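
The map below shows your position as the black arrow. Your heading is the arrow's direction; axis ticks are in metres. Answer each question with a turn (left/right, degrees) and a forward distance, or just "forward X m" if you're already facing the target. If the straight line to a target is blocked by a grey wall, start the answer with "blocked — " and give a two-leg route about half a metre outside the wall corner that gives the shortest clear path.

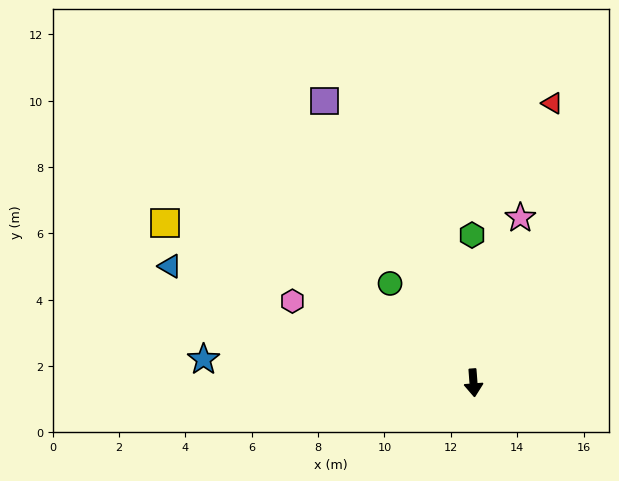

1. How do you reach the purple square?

turn right 156°, forward 9.6 m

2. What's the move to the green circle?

turn right 144°, forward 3.9 m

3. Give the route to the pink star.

turn left 160°, forward 5.2 m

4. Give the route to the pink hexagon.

turn right 119°, forward 6.0 m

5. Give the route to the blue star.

turn right 99°, forward 8.2 m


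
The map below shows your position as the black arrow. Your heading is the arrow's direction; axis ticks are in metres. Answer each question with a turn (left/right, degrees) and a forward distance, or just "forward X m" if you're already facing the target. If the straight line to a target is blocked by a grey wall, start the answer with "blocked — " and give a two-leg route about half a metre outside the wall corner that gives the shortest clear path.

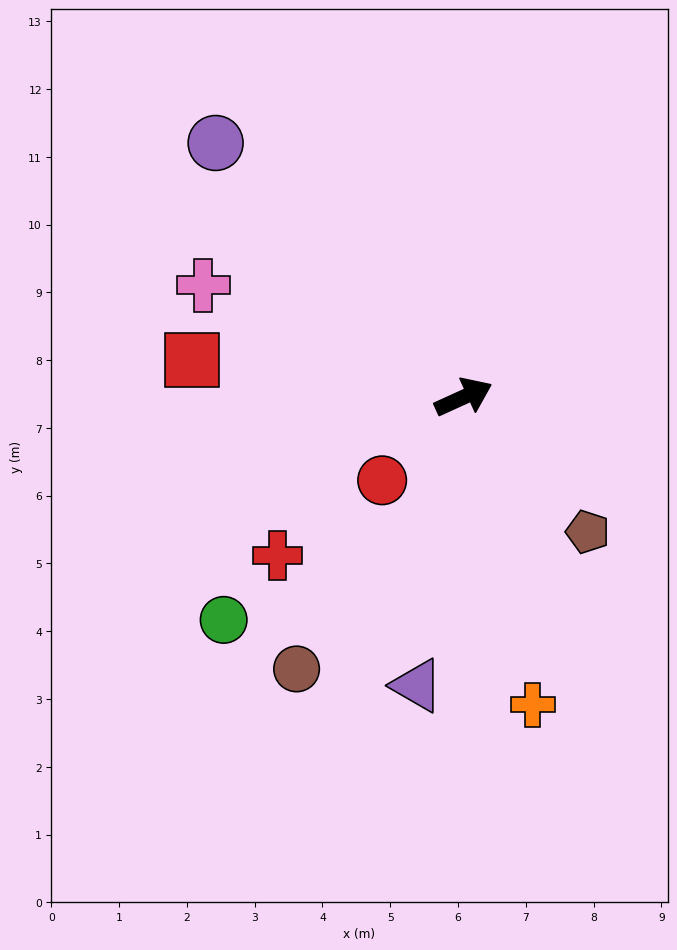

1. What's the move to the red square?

turn left 148°, forward 4.0 m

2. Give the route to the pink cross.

turn left 132°, forward 4.2 m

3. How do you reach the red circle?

turn right 159°, forward 1.7 m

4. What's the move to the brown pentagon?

turn right 72°, forward 2.7 m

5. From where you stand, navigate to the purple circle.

turn left 110°, forward 5.2 m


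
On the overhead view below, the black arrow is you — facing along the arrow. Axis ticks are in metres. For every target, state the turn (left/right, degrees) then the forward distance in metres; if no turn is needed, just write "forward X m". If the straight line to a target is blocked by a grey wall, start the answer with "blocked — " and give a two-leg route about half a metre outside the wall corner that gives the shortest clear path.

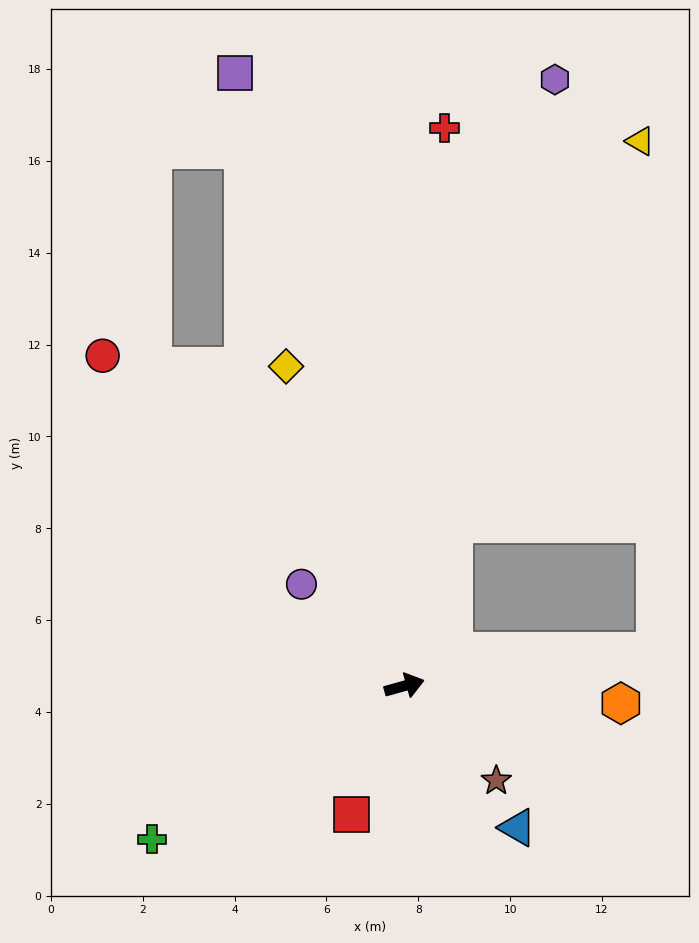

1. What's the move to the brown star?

turn right 61°, forward 2.9 m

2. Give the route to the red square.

turn right 128°, forward 3.0 m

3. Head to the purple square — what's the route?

turn left 90°, forward 13.8 m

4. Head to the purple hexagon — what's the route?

turn left 60°, forward 13.6 m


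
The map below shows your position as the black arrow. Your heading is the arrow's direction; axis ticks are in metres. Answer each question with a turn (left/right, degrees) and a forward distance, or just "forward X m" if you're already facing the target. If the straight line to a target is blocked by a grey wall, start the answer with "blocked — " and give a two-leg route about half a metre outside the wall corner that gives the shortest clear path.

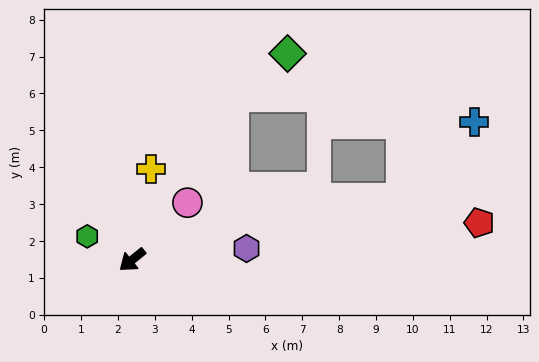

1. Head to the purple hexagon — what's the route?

turn left 147°, forward 3.1 m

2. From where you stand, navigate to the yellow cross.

turn right 141°, forward 2.5 m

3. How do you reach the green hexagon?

turn right 67°, forward 1.4 m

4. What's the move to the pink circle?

turn right 173°, forward 2.2 m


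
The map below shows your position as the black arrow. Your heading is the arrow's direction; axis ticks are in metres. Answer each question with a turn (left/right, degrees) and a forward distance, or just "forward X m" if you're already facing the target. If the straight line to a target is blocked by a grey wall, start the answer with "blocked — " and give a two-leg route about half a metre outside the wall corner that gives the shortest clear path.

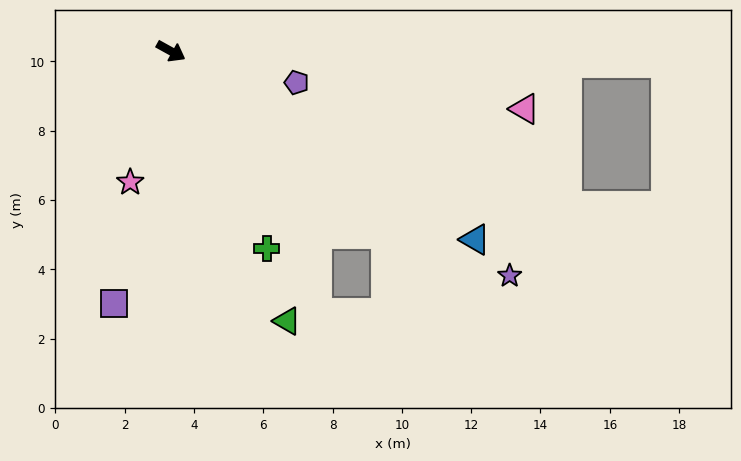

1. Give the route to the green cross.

turn right 35°, forward 6.3 m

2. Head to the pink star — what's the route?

turn right 78°, forward 4.0 m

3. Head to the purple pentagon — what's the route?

turn left 15°, forward 3.7 m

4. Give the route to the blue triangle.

turn right 3°, forward 10.3 m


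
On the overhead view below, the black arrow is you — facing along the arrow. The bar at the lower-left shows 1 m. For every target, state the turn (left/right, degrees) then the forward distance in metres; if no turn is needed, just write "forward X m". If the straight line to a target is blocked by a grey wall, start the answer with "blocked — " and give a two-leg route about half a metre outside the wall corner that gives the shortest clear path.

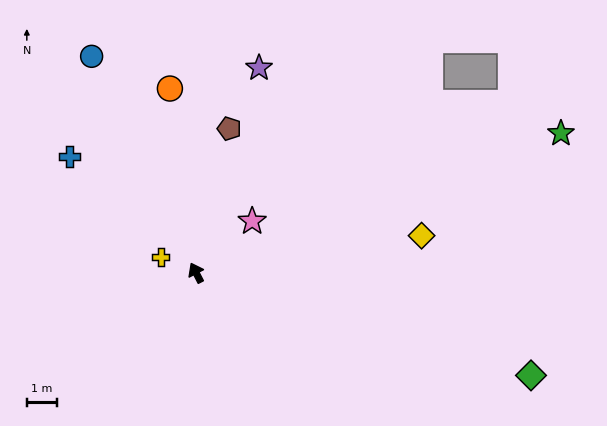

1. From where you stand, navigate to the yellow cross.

turn left 39°, forward 1.3 m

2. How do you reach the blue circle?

forward 8.1 m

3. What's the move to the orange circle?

turn right 19°, forward 6.2 m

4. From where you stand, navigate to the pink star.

turn right 75°, forward 2.6 m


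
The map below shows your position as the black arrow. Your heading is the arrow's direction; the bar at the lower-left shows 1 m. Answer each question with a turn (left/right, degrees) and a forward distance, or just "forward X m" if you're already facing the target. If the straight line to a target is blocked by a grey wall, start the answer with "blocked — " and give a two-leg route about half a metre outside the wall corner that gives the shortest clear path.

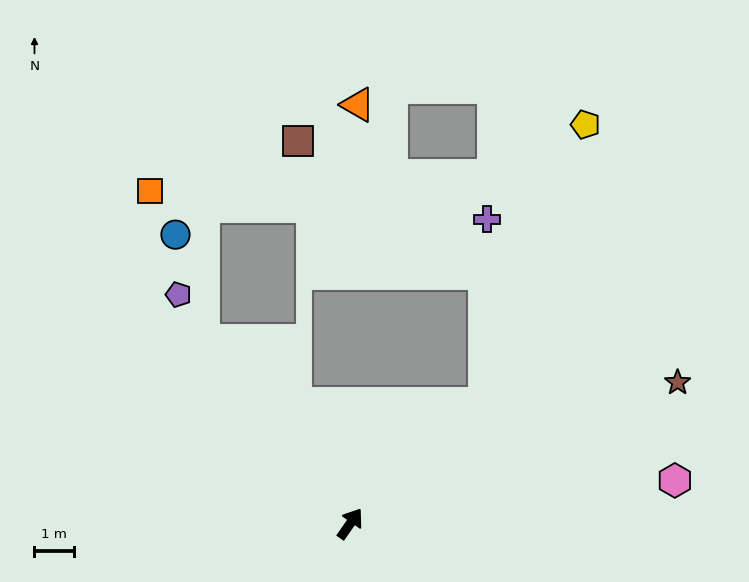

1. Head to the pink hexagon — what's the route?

turn right 48°, forward 8.3 m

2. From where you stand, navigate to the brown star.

turn right 32°, forward 9.0 m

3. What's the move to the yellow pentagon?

blocked — turn right 14°, forward 4.6 m, then turn left 29°, forward 7.5 m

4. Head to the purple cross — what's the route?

blocked — turn right 14°, forward 4.6 m, then turn left 48°, forward 4.7 m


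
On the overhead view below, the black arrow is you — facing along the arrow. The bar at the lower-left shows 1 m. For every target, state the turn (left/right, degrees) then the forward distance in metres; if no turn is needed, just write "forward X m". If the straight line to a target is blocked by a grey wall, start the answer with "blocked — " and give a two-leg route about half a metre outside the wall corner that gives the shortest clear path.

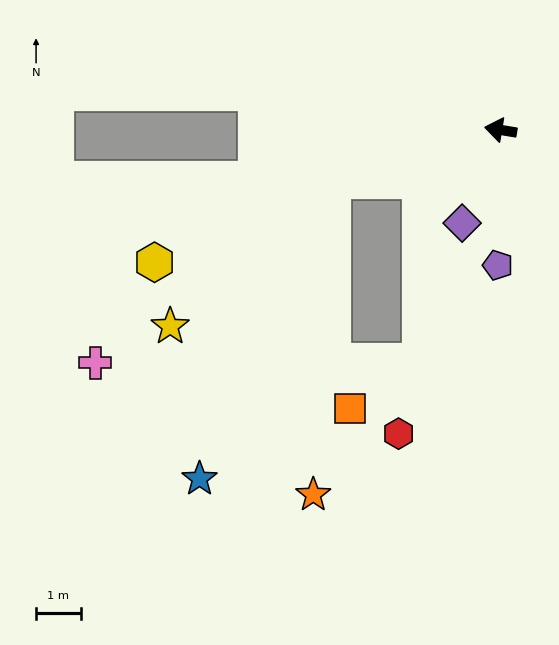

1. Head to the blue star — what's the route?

blocked — turn left 26°, forward 3.9 m, then turn left 50°, forward 7.3 m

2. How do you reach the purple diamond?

turn left 77°, forward 2.3 m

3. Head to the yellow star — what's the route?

blocked — turn left 26°, forward 3.9 m, then turn left 26°, forward 4.9 m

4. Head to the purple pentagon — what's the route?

turn left 98°, forward 3.0 m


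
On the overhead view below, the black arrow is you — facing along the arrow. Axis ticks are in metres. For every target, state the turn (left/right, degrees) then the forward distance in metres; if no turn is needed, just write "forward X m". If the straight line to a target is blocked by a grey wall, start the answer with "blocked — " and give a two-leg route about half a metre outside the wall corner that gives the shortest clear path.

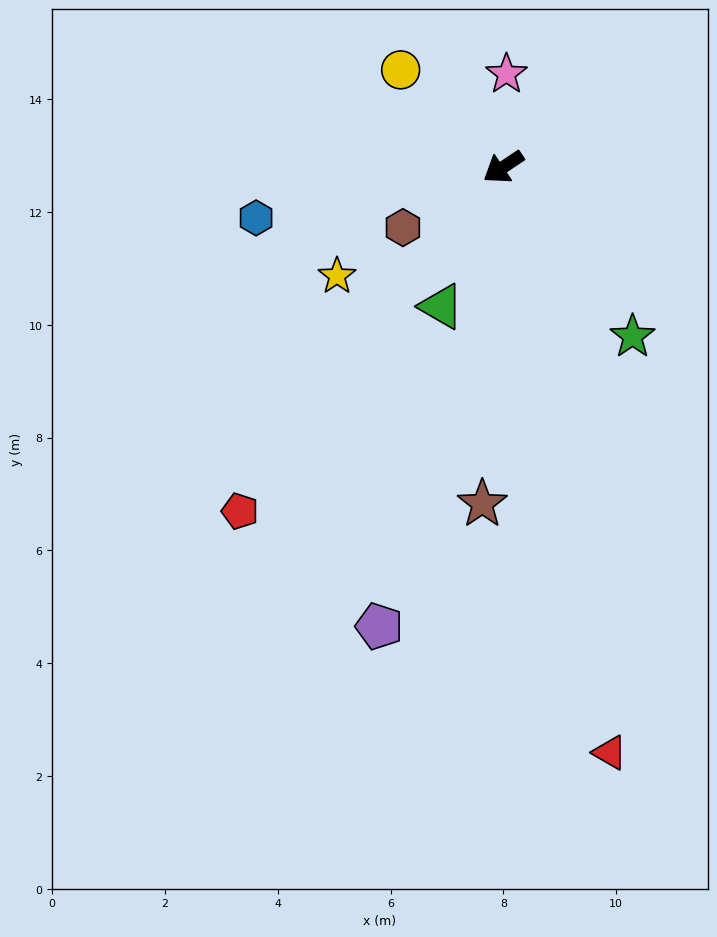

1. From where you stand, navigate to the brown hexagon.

turn right 3°, forward 2.1 m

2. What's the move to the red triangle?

turn left 67°, forward 10.5 m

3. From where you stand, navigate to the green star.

turn left 94°, forward 3.8 m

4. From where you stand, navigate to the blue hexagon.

turn right 22°, forward 4.5 m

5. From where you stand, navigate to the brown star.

turn left 53°, forward 6.0 m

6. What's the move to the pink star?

turn right 126°, forward 1.7 m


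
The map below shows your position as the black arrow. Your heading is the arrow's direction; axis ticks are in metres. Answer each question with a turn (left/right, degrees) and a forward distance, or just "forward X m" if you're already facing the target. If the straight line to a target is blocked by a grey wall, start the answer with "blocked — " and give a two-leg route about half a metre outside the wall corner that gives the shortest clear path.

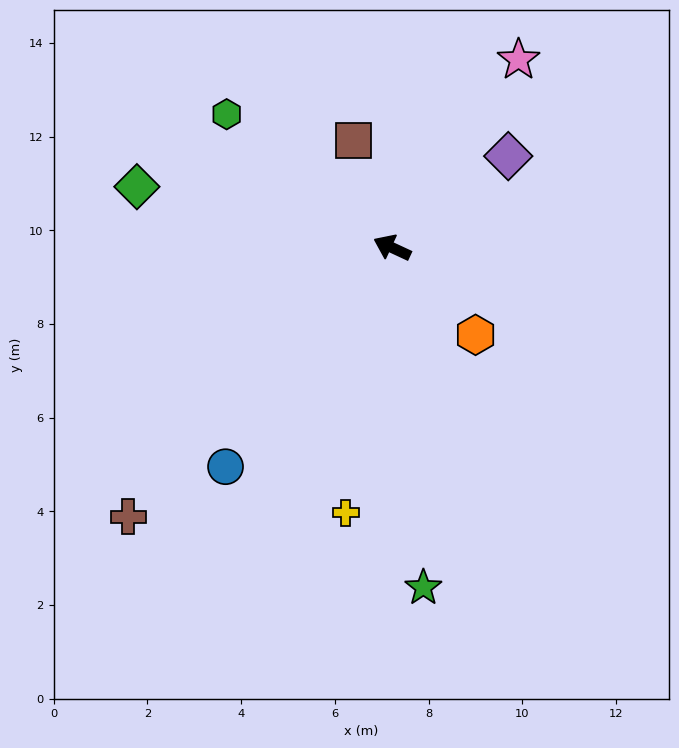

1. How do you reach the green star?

turn left 120°, forward 7.3 m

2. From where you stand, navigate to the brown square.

turn right 45°, forward 2.4 m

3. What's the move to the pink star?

turn right 99°, forward 4.8 m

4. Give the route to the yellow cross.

turn left 105°, forward 5.7 m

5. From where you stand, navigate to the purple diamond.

turn right 117°, forward 3.2 m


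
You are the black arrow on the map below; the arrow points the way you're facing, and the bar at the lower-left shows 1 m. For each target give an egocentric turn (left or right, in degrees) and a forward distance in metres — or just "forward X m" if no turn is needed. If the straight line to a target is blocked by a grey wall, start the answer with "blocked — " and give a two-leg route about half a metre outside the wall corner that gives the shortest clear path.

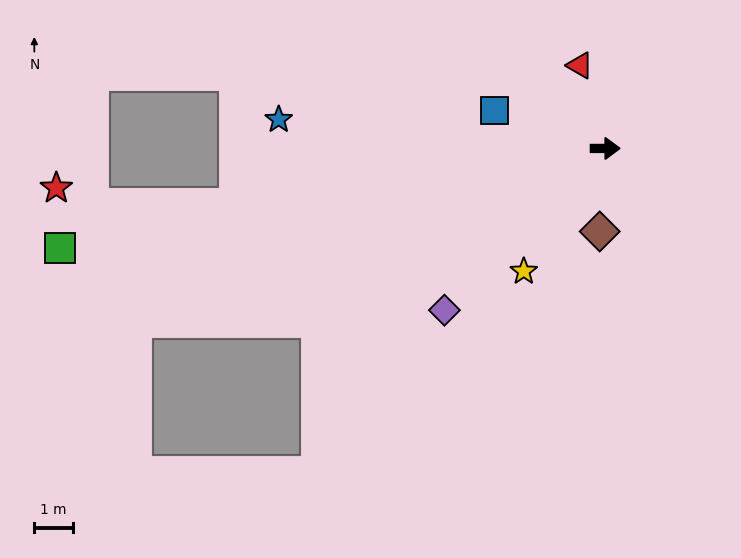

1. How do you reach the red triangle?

turn left 107°, forward 2.2 m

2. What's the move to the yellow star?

turn right 124°, forward 3.8 m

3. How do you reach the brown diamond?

turn right 94°, forward 2.1 m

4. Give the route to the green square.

turn right 170°, forward 14.3 m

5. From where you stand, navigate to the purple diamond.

turn right 135°, forward 5.9 m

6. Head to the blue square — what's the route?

turn left 161°, forward 3.0 m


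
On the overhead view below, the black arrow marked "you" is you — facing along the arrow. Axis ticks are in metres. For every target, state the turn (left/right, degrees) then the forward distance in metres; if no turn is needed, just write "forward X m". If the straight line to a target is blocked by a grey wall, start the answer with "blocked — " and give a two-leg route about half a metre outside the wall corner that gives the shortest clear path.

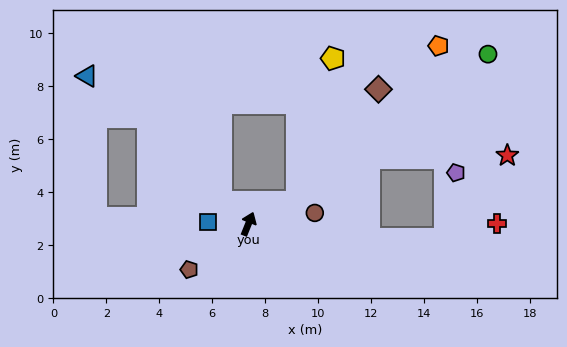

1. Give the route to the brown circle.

turn right 59°, forward 2.5 m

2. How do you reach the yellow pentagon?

blocked — turn right 43°, forward 2.0 m, then turn left 51°, forward 5.6 m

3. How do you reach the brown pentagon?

turn left 150°, forward 2.8 m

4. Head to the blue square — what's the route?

turn left 109°, forward 1.5 m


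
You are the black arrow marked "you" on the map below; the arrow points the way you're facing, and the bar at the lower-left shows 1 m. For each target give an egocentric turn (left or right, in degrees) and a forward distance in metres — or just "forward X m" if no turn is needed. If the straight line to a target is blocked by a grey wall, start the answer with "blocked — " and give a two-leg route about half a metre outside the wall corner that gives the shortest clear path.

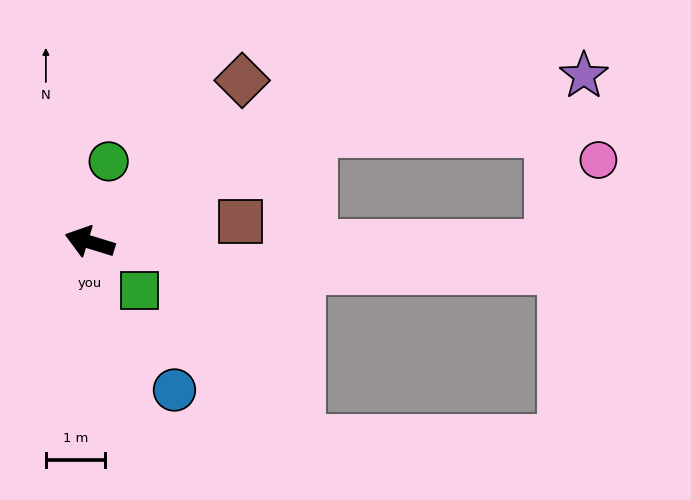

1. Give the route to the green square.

turn left 153°, forward 1.2 m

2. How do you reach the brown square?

turn right 155°, forward 2.6 m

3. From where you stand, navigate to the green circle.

turn right 86°, forward 1.4 m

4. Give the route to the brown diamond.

turn right 116°, forward 3.8 m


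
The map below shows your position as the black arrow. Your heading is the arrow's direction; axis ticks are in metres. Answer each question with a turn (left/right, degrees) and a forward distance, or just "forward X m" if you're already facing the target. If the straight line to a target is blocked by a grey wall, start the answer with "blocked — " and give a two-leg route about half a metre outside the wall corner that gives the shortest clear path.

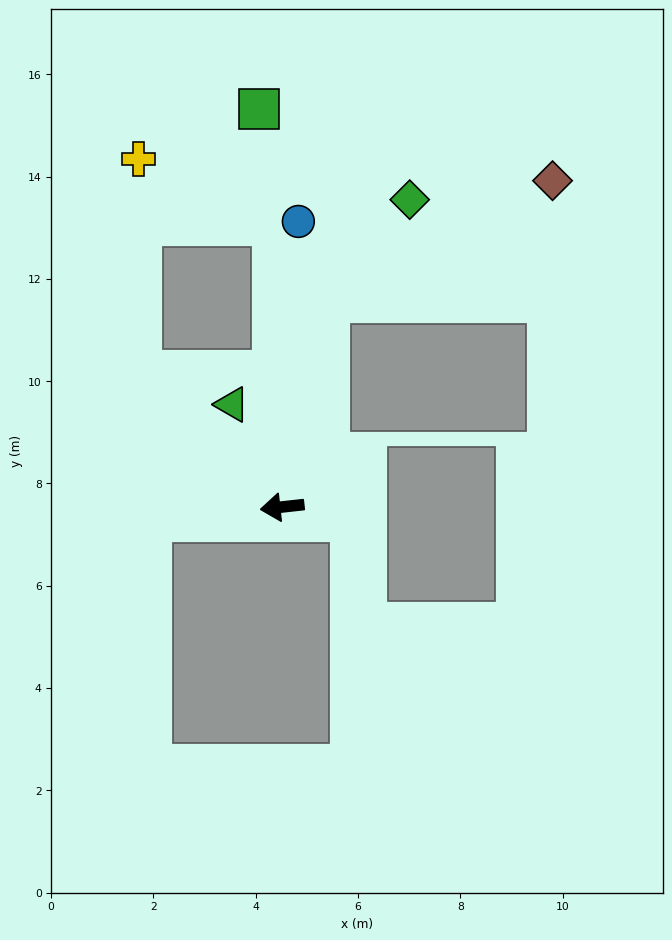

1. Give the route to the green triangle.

turn right 70°, forward 2.2 m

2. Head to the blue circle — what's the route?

turn right 100°, forward 5.6 m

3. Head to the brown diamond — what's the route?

blocked — turn right 109°, forward 4.1 m, then turn right 49°, forward 5.0 m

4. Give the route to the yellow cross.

blocked — turn right 50°, forward 3.8 m, then turn right 46°, forward 4.2 m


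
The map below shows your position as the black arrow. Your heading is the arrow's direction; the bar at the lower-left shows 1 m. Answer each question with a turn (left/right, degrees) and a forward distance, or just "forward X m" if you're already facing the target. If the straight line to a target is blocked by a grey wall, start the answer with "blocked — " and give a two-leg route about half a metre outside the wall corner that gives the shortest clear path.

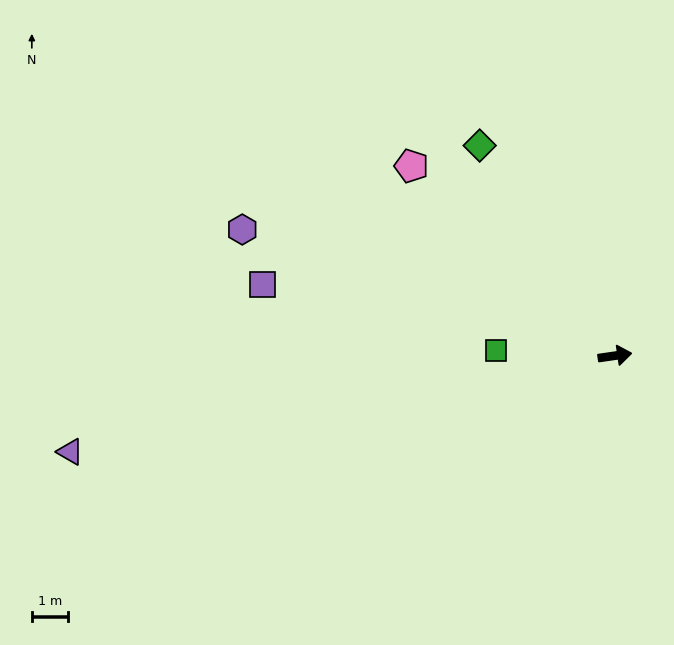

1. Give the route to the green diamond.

turn left 115°, forward 6.9 m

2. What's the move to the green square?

turn left 169°, forward 3.3 m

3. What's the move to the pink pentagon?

turn left 129°, forward 7.7 m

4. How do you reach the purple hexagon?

turn left 153°, forward 10.9 m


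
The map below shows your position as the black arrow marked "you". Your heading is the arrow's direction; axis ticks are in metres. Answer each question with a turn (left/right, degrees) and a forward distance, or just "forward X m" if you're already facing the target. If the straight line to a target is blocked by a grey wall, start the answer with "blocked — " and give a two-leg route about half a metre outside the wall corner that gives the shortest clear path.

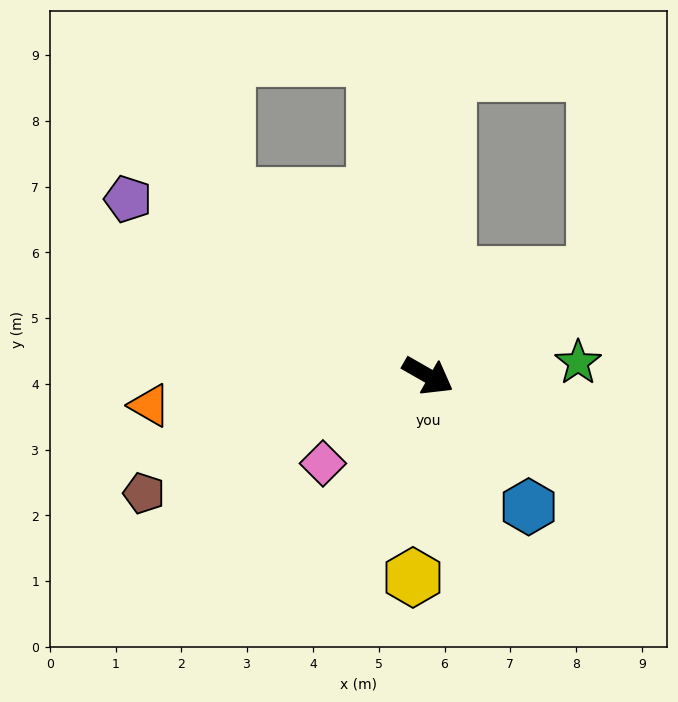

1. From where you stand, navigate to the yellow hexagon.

turn right 64°, forward 3.1 m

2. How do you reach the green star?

turn left 35°, forward 2.3 m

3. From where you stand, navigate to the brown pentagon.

turn right 128°, forward 4.7 m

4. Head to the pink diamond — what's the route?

turn right 110°, forward 2.1 m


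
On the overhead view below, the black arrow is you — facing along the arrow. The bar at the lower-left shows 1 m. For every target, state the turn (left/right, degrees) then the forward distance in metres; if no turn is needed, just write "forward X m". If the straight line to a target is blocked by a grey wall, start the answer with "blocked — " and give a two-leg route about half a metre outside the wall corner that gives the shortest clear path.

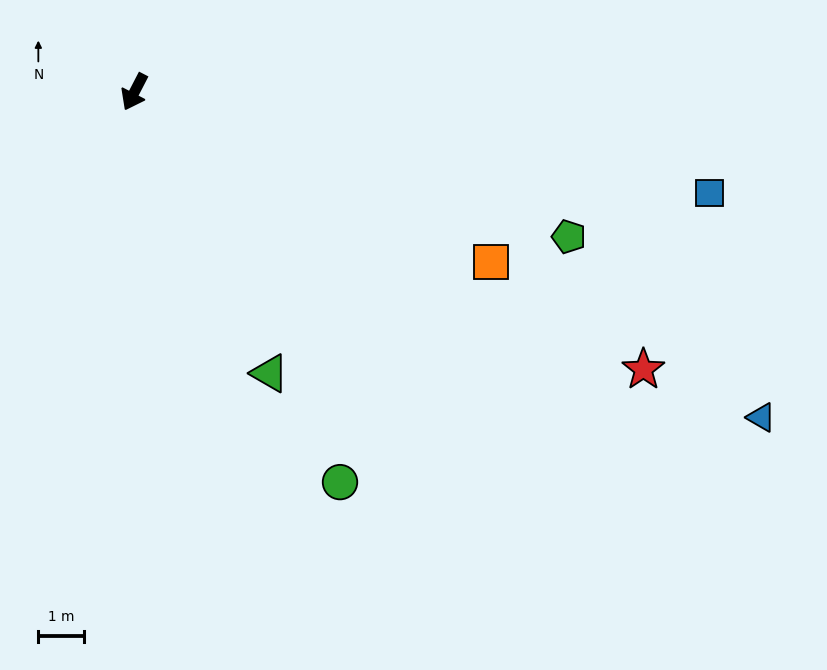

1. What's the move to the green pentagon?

turn left 99°, forward 10.0 m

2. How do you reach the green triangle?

turn left 53°, forward 6.8 m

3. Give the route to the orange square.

turn left 92°, forward 8.7 m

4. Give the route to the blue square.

turn left 107°, forward 12.8 m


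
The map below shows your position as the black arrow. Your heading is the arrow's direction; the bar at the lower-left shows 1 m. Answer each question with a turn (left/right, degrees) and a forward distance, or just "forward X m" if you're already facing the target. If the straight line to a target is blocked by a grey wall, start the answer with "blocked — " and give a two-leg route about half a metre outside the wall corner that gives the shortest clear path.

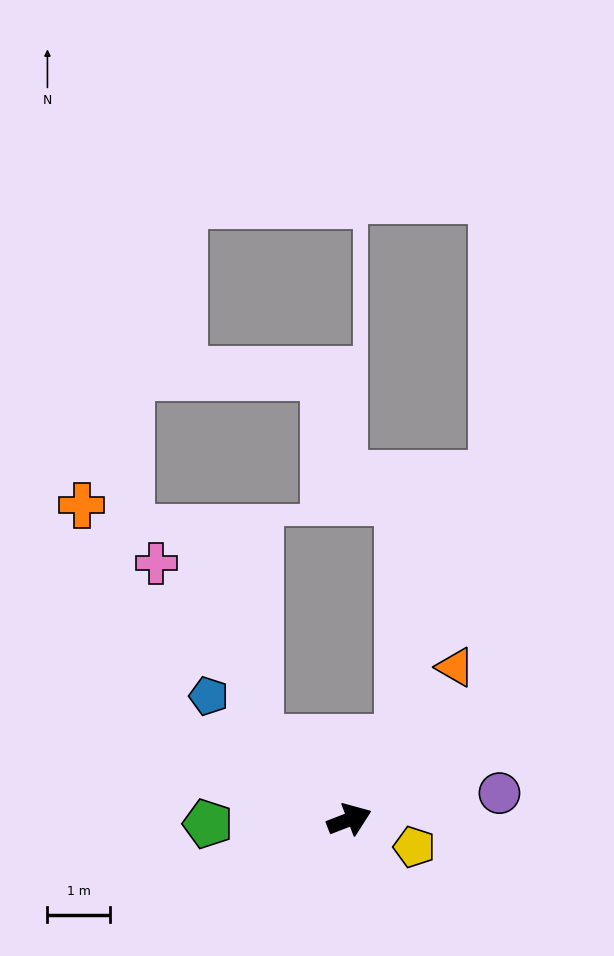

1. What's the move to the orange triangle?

turn left 34°, forward 3.0 m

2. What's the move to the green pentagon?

turn left 161°, forward 2.3 m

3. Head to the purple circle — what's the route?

turn right 11°, forward 2.4 m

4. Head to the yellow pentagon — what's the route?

turn right 44°, forward 1.1 m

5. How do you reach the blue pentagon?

turn left 118°, forward 3.0 m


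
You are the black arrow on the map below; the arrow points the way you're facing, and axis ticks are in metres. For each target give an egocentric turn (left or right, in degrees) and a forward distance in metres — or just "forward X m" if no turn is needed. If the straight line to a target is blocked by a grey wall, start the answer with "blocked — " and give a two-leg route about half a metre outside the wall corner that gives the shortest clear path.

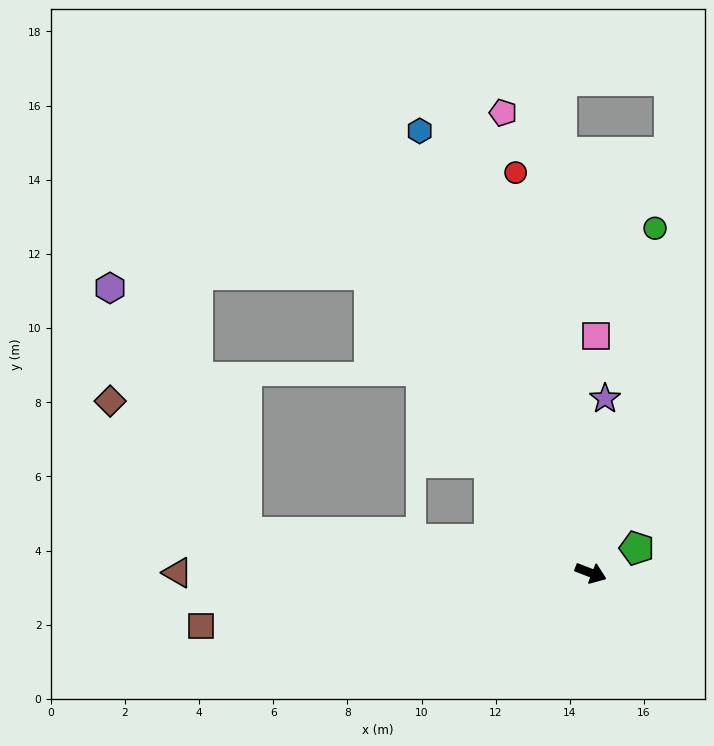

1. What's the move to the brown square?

turn right 151°, forward 10.6 m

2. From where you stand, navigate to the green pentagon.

turn left 49°, forward 1.4 m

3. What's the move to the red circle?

turn left 122°, forward 11.0 m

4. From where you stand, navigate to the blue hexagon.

turn left 132°, forward 12.8 m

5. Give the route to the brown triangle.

turn right 159°, forward 11.1 m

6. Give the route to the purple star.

turn left 106°, forward 4.7 m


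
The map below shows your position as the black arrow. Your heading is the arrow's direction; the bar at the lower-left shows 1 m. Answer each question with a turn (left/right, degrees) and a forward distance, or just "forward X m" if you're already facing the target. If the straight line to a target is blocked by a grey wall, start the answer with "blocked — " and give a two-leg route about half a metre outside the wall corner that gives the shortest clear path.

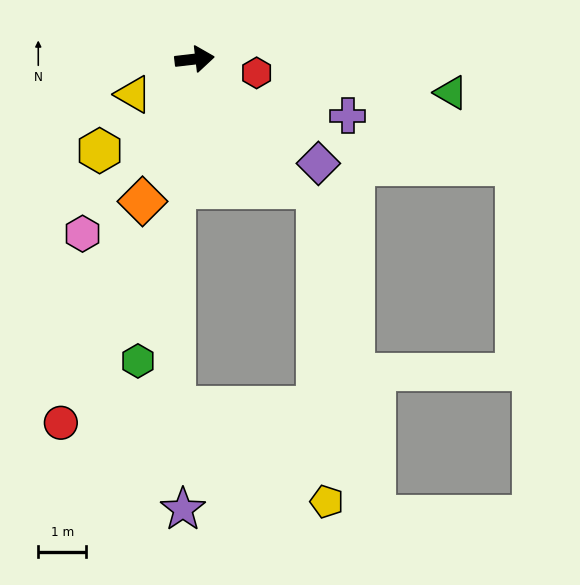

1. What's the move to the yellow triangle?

turn right 157°, forward 1.5 m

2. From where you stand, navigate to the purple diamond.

turn right 47°, forward 3.4 m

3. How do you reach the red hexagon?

turn right 19°, forward 1.3 m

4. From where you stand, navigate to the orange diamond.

turn right 117°, forward 3.2 m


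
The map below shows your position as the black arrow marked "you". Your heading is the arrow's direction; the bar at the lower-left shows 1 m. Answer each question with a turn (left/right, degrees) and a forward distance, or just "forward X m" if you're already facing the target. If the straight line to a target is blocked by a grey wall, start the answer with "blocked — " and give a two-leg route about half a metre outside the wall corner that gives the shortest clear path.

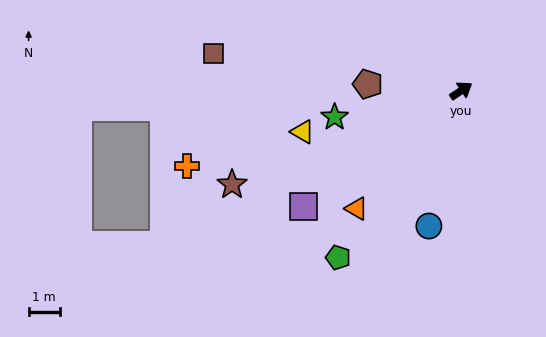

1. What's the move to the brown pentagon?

turn left 142°, forward 3.0 m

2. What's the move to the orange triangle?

turn right 165°, forward 5.0 m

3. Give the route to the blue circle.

turn right 137°, forward 4.4 m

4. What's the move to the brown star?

turn left 169°, forward 7.9 m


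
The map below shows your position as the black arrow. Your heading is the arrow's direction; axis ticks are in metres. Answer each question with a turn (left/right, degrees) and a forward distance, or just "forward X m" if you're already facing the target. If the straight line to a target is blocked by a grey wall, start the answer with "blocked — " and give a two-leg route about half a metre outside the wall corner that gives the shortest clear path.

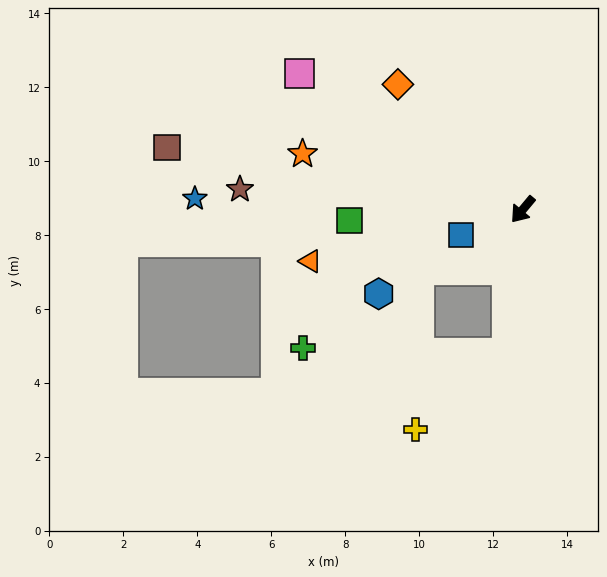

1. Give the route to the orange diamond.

turn right 95°, forward 4.8 m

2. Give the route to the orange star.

turn right 64°, forward 6.1 m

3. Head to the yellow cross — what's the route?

blocked — turn left 34°, forward 3.9 m, then turn right 45°, forward 3.2 m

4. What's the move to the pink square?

turn right 82°, forward 7.1 m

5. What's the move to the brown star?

turn right 54°, forward 7.7 m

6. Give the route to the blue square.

turn right 28°, forward 1.8 m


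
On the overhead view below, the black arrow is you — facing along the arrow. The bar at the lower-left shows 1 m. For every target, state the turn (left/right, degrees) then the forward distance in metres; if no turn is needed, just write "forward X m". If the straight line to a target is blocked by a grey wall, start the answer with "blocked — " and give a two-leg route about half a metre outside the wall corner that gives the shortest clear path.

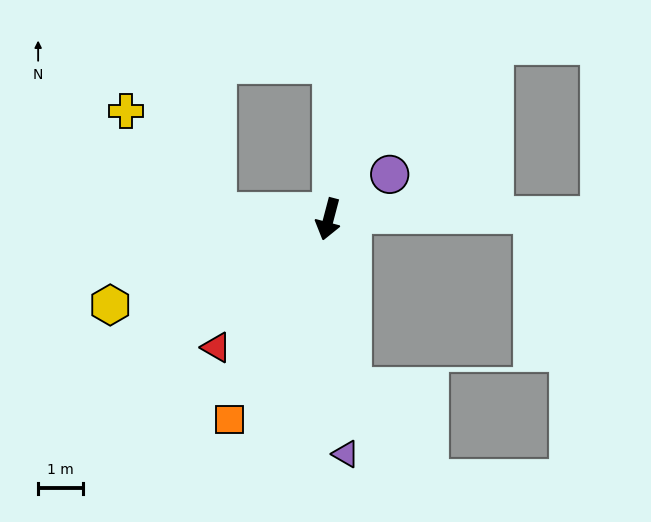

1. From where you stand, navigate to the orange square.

turn right 12°, forward 5.0 m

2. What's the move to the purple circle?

turn left 141°, forward 1.7 m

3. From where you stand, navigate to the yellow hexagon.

turn right 54°, forward 5.2 m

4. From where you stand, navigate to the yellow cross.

blocked — turn right 79°, forward 2.5 m, then turn right 44°, forward 3.0 m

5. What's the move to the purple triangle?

turn left 19°, forward 5.2 m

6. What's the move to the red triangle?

turn right 26°, forward 3.8 m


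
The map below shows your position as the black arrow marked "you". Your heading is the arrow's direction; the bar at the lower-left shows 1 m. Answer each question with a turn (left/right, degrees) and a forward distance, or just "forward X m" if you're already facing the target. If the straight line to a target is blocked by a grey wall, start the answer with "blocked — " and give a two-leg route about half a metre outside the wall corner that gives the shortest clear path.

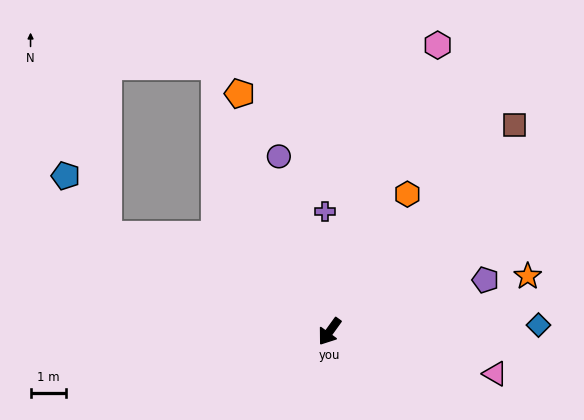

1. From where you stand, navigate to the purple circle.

turn right 128°, forward 5.2 m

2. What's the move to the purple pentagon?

turn left 144°, forward 4.6 m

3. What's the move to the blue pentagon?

blocked — turn right 78°, forward 6.9 m, then turn right 31°, forward 2.1 m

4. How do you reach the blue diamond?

turn left 128°, forward 5.9 m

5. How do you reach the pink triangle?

turn left 112°, forward 4.8 m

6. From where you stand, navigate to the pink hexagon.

turn right 165°, forward 8.7 m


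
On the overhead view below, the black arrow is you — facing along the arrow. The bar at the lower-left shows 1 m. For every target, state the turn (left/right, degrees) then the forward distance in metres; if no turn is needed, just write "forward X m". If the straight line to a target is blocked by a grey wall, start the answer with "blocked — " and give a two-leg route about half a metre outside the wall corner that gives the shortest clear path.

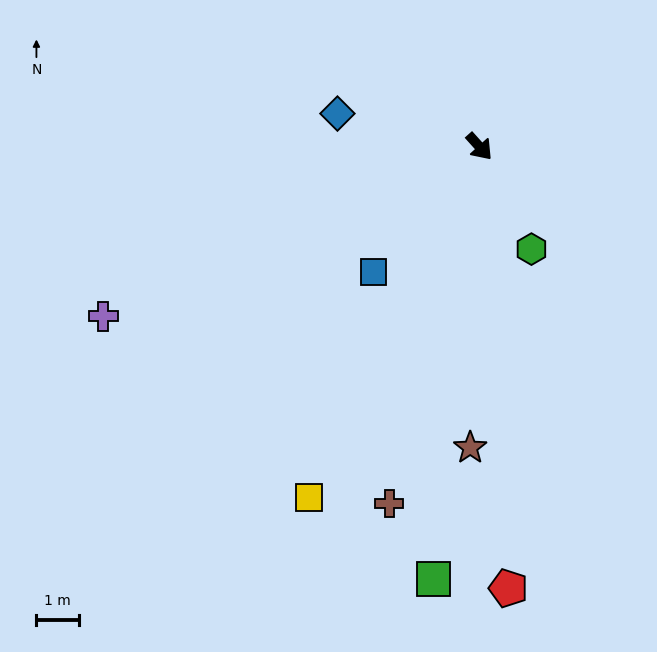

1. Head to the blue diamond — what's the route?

turn right 145°, forward 3.4 m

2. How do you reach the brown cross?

turn right 56°, forward 8.7 m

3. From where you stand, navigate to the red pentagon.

turn right 38°, forward 10.5 m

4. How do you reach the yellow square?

turn right 68°, forward 9.2 m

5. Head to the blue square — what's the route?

turn right 82°, forward 3.9 m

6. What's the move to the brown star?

turn right 44°, forward 7.1 m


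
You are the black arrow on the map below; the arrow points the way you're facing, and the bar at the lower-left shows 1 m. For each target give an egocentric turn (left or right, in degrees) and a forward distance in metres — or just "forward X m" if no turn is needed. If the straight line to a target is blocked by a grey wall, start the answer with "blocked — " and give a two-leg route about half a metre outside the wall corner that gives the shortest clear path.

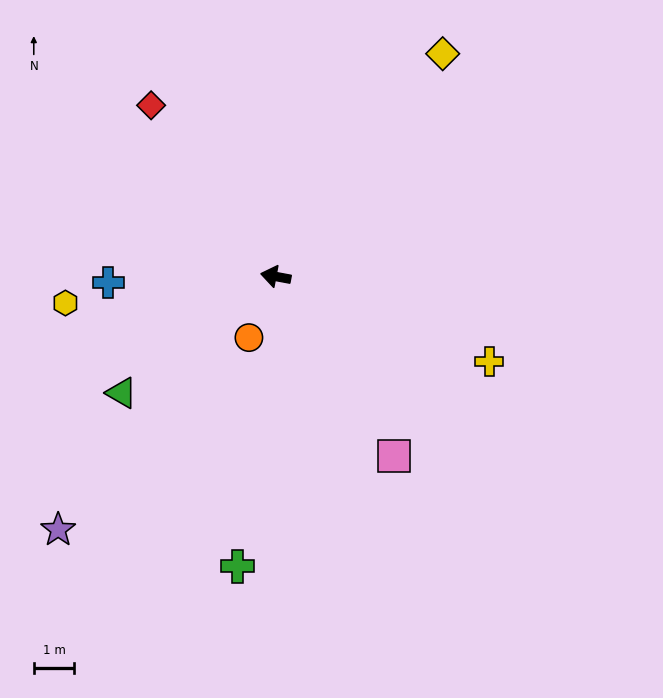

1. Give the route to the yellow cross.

turn left 169°, forward 5.7 m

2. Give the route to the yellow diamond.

turn right 116°, forward 6.9 m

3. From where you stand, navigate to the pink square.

turn left 134°, forward 5.3 m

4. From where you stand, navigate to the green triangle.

turn left 48°, forward 4.8 m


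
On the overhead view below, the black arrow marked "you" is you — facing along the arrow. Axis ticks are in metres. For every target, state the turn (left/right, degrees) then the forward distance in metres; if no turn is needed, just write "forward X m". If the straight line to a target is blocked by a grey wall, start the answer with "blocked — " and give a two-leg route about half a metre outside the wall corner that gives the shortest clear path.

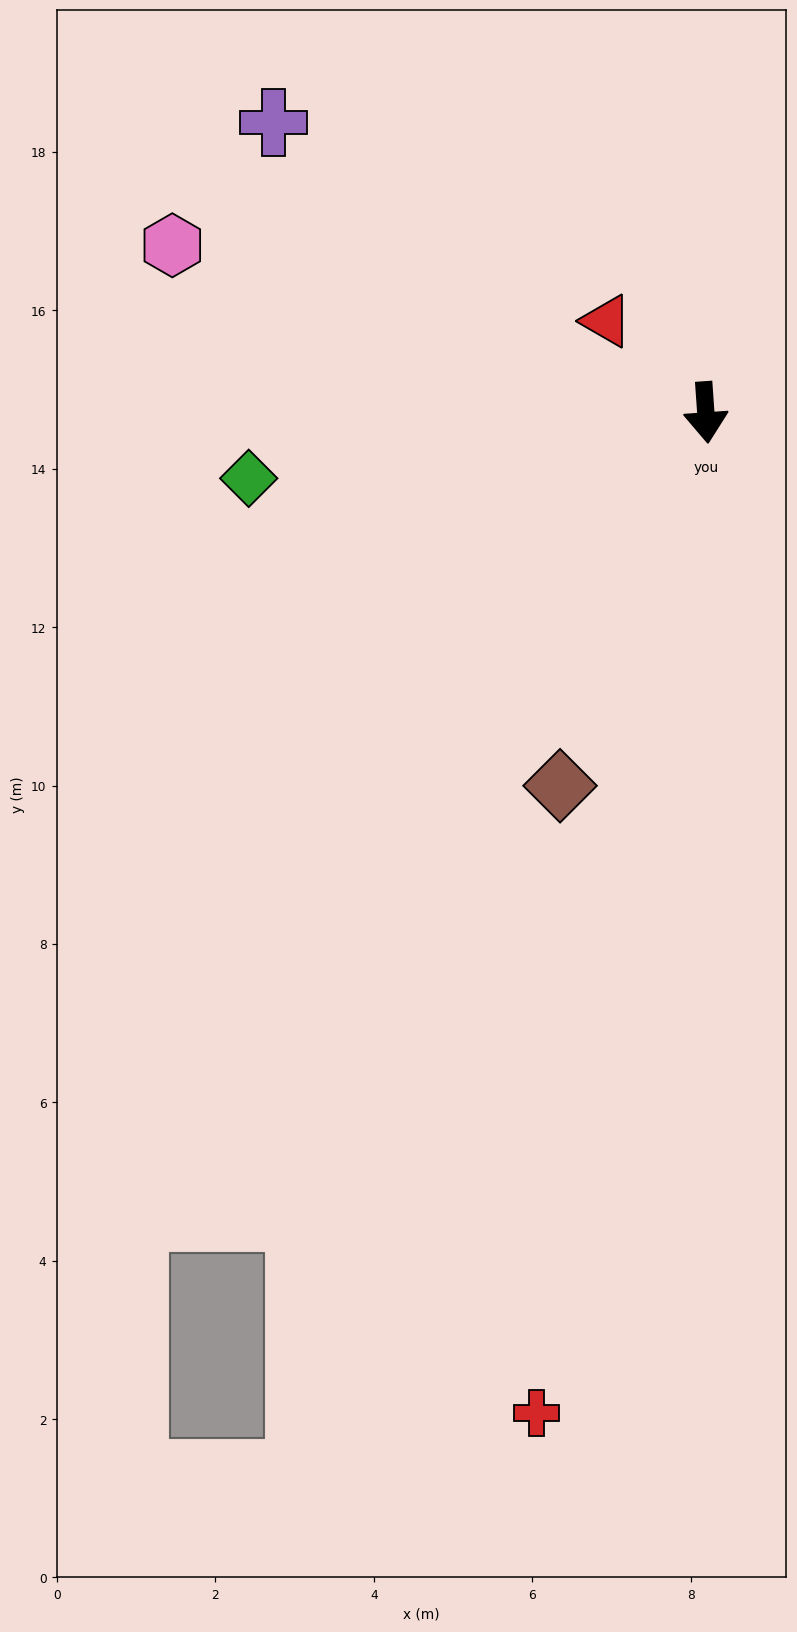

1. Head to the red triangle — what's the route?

turn right 137°, forward 1.7 m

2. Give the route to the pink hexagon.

turn right 111°, forward 7.1 m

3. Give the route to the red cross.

turn right 14°, forward 12.8 m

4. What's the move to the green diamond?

turn right 86°, forward 5.8 m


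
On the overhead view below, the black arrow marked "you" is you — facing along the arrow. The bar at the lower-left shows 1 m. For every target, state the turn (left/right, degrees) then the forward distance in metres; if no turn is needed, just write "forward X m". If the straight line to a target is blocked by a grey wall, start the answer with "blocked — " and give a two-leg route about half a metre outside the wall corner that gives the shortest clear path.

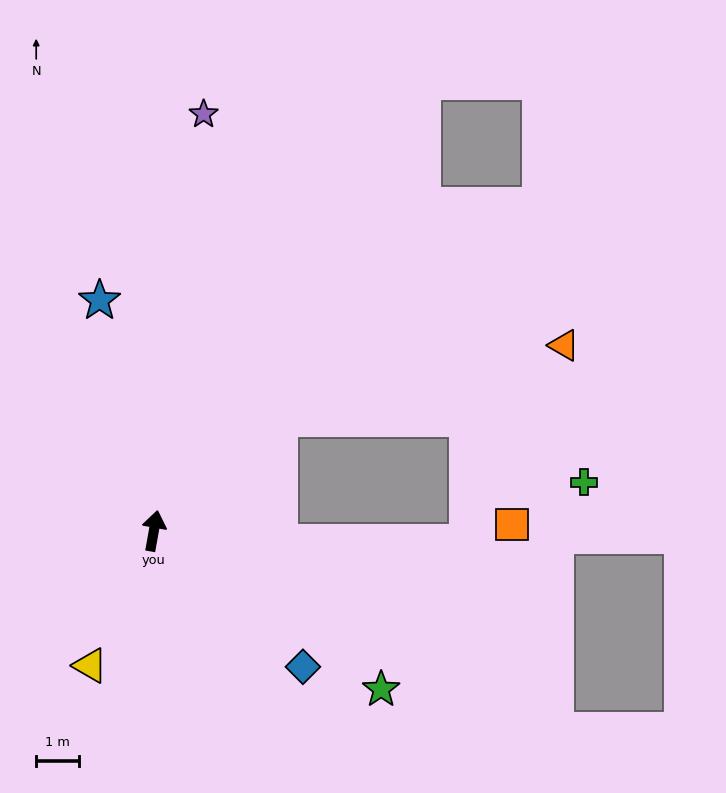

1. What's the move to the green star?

turn right 115°, forward 6.4 m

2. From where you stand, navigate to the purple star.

turn left 3°, forward 9.7 m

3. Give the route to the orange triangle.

blocked — turn right 38°, forward 3.9 m, then turn right 27°, forward 6.8 m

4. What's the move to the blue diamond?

turn right 122°, forward 4.7 m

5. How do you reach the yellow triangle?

turn left 165°, forward 3.5 m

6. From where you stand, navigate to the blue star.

turn left 23°, forward 5.5 m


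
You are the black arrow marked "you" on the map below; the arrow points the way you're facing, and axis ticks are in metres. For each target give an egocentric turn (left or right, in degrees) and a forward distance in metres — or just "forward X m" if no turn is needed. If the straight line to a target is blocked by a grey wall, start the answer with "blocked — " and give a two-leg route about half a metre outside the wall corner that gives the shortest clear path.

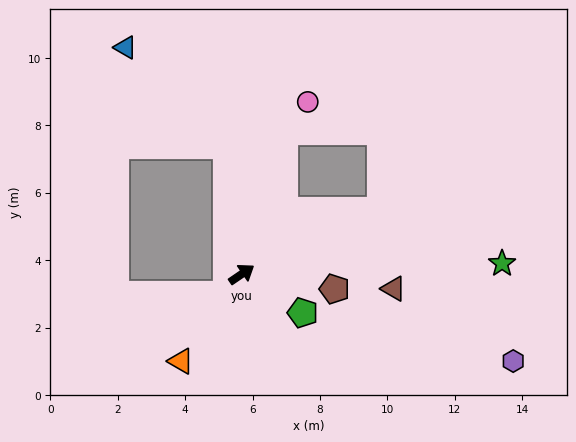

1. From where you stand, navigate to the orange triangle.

turn right 159°, forward 3.2 m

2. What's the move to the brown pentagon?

turn right 43°, forward 2.8 m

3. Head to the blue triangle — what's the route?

blocked — turn left 62°, forward 3.9 m, then turn left 40°, forward 4.2 m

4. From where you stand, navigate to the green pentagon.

turn right 67°, forward 2.1 m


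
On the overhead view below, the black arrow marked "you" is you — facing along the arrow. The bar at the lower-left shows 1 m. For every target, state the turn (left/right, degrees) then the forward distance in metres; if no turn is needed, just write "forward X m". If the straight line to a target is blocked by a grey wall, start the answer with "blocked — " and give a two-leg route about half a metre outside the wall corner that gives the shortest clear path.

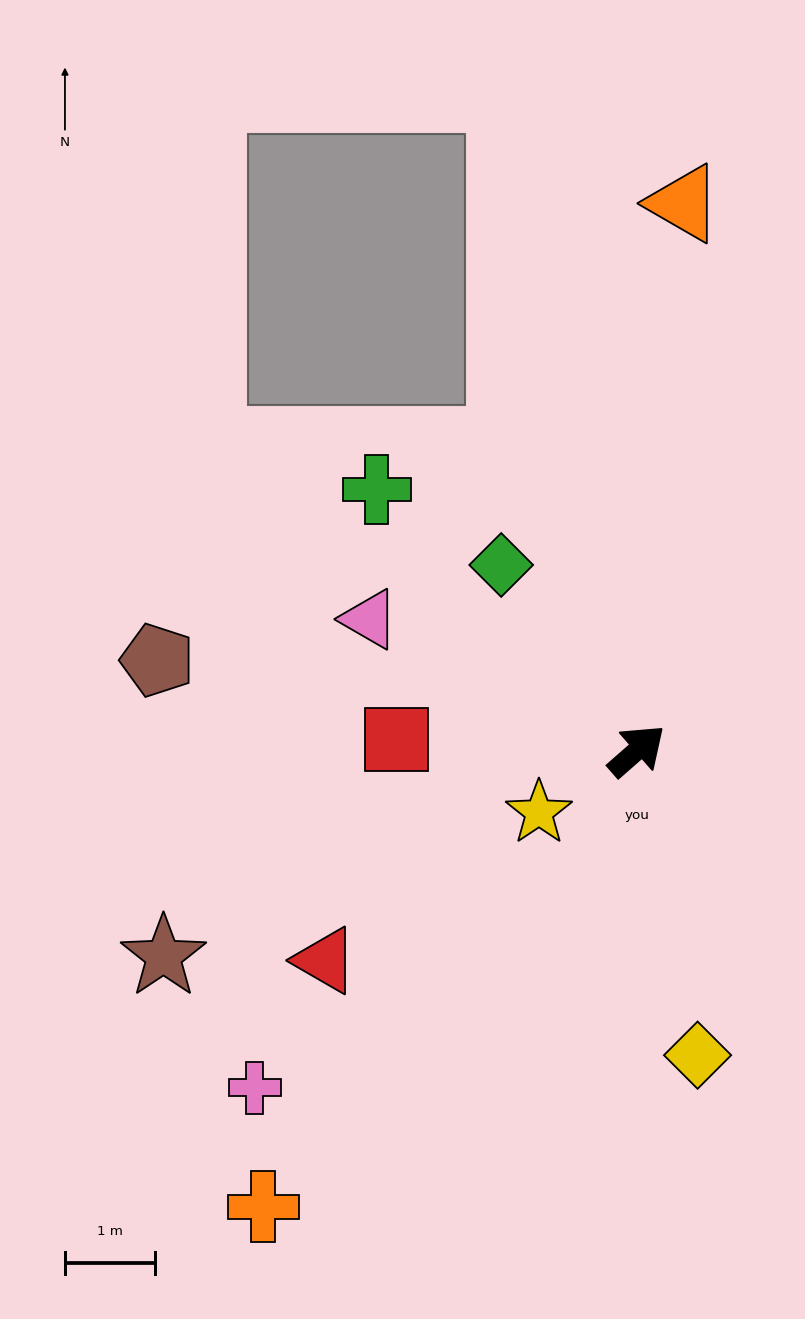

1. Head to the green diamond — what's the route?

turn left 85°, forward 2.5 m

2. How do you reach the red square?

turn left 136°, forward 2.7 m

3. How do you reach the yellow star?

turn left 171°, forward 1.3 m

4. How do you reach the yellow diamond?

turn right 120°, forward 3.4 m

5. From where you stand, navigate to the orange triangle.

turn left 44°, forward 6.1 m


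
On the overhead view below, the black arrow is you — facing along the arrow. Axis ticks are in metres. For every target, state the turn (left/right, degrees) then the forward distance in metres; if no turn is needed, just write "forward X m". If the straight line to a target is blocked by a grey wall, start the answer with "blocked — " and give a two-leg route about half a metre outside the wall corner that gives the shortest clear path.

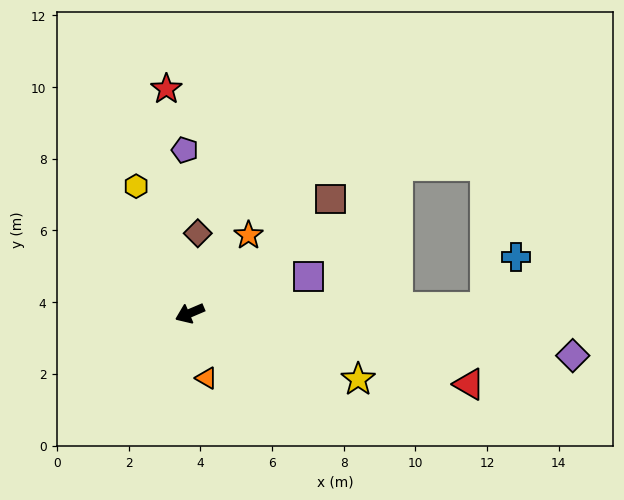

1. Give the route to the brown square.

turn right 164°, forward 5.1 m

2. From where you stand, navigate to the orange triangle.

turn left 81°, forward 1.9 m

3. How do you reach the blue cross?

blocked — turn left 158°, forward 8.2 m, then turn left 57°, forward 1.6 m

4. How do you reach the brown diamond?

turn right 119°, forward 2.2 m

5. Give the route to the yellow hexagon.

turn right 90°, forward 3.8 m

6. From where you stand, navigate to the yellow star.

turn left 135°, forward 5.0 m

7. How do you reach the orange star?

turn right 150°, forward 2.7 m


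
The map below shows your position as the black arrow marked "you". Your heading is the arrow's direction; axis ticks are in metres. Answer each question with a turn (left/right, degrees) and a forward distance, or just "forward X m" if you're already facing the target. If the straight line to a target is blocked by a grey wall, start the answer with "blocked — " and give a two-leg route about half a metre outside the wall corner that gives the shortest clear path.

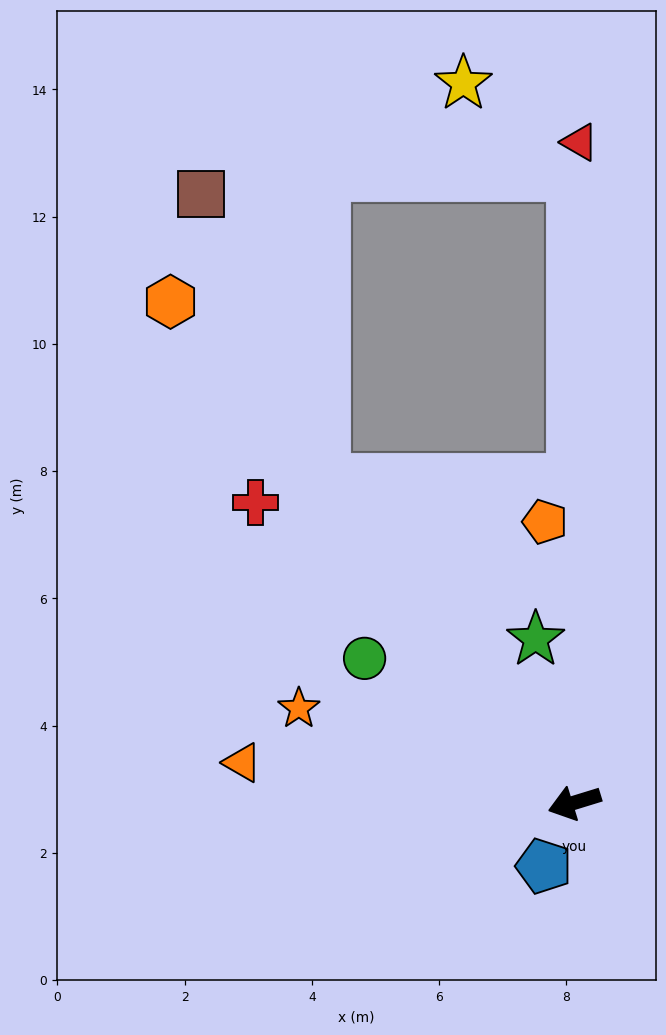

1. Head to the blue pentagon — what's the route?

turn left 47°, forward 1.1 m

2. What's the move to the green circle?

turn right 52°, forward 4.0 m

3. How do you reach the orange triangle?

turn right 24°, forward 5.3 m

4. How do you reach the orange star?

turn right 36°, forward 4.6 m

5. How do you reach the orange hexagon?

turn right 68°, forward 10.1 m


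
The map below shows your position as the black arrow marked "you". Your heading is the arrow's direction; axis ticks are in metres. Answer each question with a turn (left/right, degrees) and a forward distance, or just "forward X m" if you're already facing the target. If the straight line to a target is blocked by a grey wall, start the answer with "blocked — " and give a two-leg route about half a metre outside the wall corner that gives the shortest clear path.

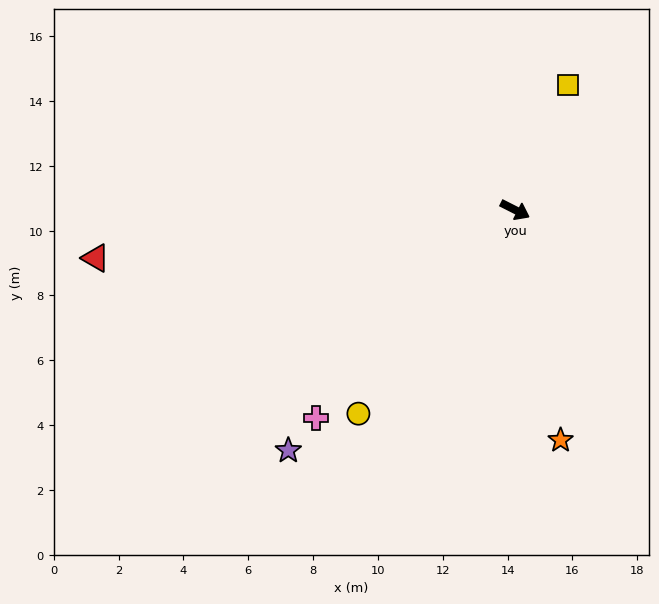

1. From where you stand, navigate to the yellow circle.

turn right 101°, forward 7.9 m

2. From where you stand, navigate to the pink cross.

turn right 107°, forward 8.9 m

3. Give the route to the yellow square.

turn left 94°, forward 4.2 m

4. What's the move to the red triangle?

turn right 147°, forward 13.0 m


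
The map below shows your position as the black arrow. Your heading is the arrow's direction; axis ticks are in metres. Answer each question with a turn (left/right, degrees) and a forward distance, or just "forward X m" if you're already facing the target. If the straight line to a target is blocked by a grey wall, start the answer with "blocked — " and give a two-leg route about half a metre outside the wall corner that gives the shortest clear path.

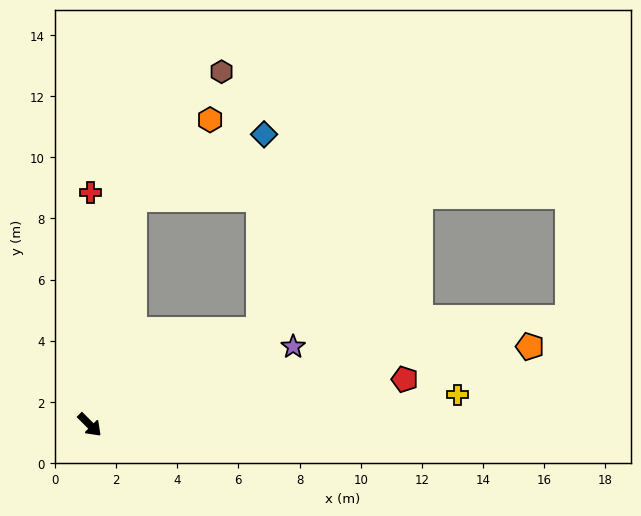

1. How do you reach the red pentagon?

turn left 53°, forward 10.4 m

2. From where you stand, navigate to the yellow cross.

turn left 50°, forward 12.1 m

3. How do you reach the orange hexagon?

blocked — turn left 124°, forward 7.5 m, then turn right 33°, forward 3.6 m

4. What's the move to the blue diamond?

blocked — turn left 124°, forward 7.5 m, then turn right 53°, forward 4.7 m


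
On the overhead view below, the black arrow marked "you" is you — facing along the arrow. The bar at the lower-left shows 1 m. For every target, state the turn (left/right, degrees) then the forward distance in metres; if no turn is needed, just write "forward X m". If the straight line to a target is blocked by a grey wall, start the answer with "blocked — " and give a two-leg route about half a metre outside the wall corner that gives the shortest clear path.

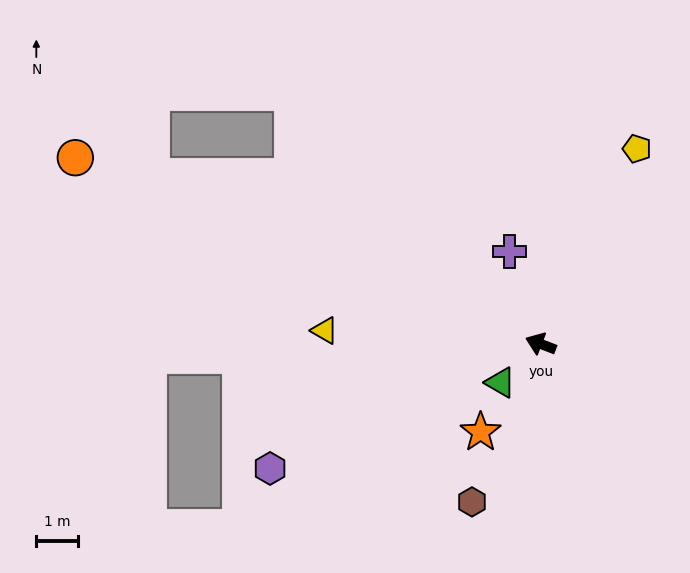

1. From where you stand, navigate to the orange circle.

forward 11.9 m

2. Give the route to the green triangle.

turn left 65°, forward 1.3 m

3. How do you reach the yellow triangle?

turn left 17°, forward 5.1 m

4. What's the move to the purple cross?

turn right 50°, forward 2.3 m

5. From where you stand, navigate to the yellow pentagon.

turn right 95°, forward 5.2 m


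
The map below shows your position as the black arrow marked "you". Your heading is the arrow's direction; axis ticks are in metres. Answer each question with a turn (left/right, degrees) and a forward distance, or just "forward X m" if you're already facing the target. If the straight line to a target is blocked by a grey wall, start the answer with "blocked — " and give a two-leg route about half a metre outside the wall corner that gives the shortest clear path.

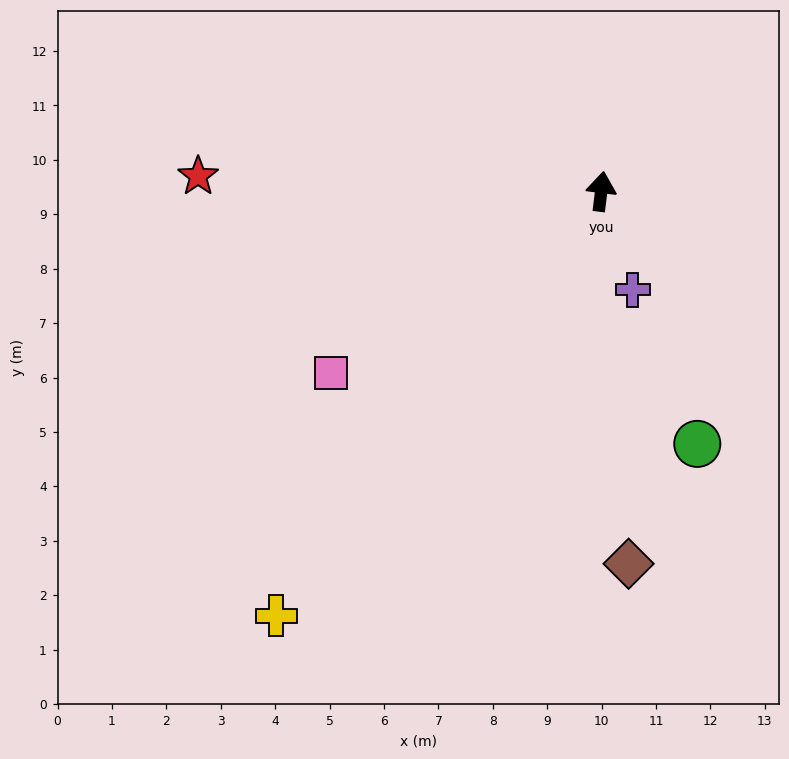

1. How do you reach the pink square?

turn left 131°, forward 6.0 m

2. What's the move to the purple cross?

turn right 155°, forward 1.9 m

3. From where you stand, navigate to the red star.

turn left 95°, forward 7.4 m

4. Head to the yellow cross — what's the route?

turn left 150°, forward 9.8 m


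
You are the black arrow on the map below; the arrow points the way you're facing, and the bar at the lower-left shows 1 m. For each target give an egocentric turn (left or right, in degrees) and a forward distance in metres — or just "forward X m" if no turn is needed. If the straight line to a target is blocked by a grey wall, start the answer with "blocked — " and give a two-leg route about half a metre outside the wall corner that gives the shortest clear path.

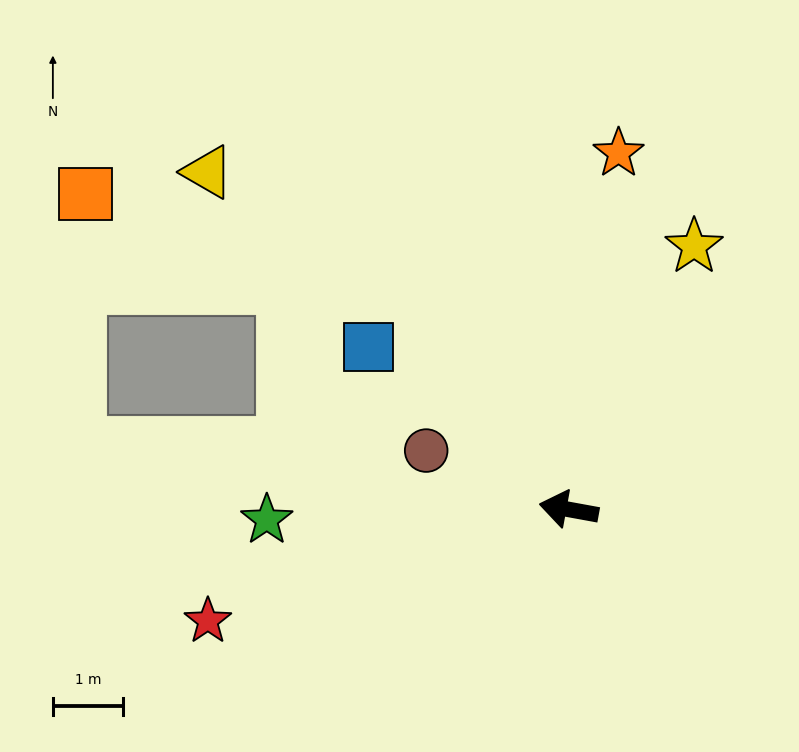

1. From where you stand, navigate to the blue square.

turn right 29°, forward 3.7 m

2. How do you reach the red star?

turn left 27°, forward 5.4 m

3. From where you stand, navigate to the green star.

turn left 12°, forward 4.3 m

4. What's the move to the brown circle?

turn right 12°, forward 2.2 m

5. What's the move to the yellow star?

turn right 105°, forward 4.2 m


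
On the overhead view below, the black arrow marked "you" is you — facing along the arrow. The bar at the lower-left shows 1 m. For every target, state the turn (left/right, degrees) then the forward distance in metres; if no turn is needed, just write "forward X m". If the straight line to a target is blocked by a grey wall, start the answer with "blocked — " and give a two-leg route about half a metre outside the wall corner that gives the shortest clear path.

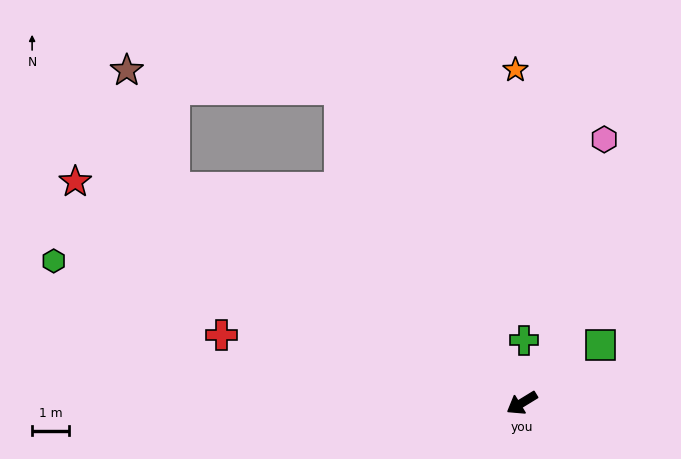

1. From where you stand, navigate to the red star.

turn right 58°, forward 13.4 m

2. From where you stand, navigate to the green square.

turn right 175°, forward 2.6 m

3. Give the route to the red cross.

turn right 44°, forward 8.3 m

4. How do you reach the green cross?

turn right 123°, forward 1.7 m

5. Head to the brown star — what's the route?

blocked — turn right 63°, forward 11.0 m, then turn right 37°, forward 3.4 m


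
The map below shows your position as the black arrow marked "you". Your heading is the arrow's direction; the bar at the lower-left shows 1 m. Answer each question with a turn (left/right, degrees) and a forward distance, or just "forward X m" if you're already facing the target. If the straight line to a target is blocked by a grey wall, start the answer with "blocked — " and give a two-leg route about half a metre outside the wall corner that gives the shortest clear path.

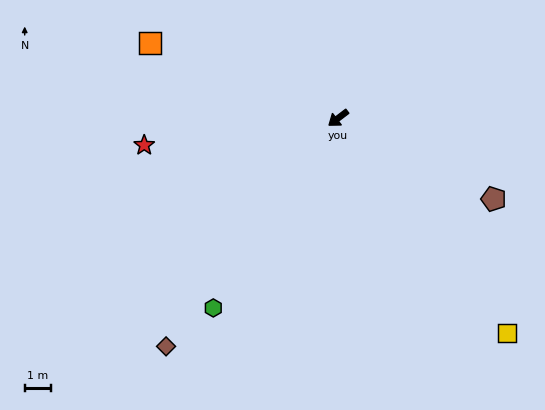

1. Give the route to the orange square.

turn right 59°, forward 7.7 m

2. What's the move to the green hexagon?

turn left 19°, forward 8.6 m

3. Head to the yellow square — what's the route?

turn left 91°, forward 10.3 m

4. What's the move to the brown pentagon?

turn left 115°, forward 6.6 m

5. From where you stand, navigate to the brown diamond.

turn left 16°, forward 10.8 m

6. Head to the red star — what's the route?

turn right 29°, forward 7.4 m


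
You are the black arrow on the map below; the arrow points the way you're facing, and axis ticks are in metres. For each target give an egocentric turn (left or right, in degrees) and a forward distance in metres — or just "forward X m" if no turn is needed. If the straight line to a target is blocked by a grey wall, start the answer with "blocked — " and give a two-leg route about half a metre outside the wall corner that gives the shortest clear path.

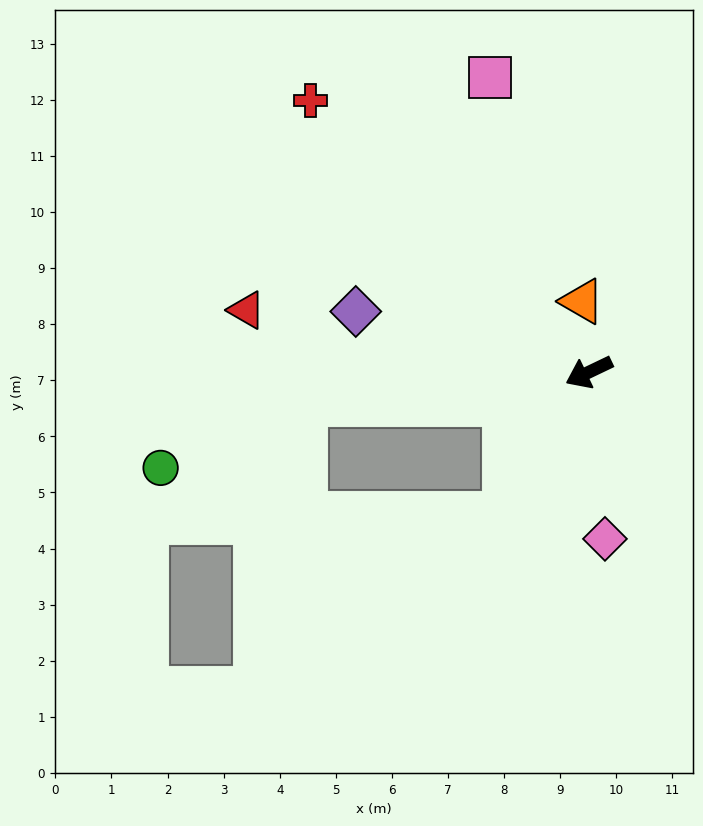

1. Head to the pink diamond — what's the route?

turn left 70°, forward 3.0 m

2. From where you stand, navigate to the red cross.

turn right 70°, forward 6.9 m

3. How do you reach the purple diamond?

turn right 40°, forward 4.3 m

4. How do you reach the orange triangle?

turn right 110°, forward 1.3 m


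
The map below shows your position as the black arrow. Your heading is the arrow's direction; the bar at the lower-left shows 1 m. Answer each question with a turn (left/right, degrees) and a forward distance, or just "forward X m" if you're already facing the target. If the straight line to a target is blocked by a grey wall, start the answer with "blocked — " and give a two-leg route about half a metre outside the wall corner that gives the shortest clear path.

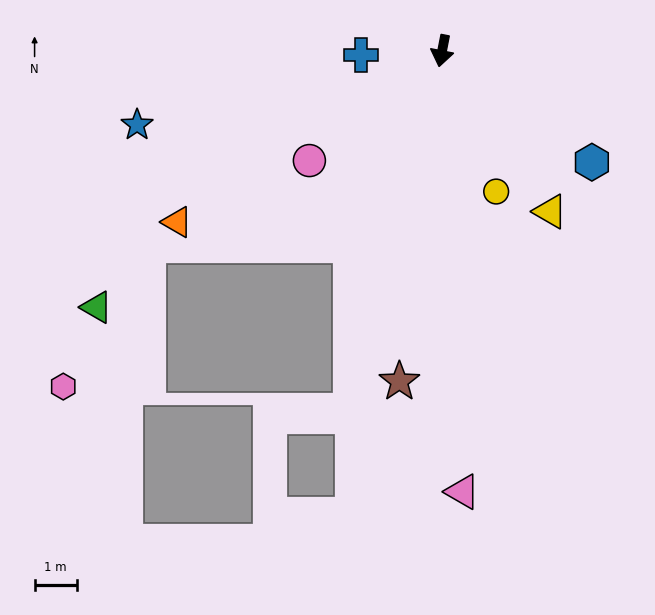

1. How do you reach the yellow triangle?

turn left 45°, forward 4.6 m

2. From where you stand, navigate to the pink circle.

turn right 39°, forward 4.1 m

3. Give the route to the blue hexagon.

turn left 64°, forward 4.4 m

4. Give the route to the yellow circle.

turn left 32°, forward 3.6 m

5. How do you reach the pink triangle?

turn left 14°, forward 10.5 m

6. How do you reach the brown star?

turn left 4°, forward 7.9 m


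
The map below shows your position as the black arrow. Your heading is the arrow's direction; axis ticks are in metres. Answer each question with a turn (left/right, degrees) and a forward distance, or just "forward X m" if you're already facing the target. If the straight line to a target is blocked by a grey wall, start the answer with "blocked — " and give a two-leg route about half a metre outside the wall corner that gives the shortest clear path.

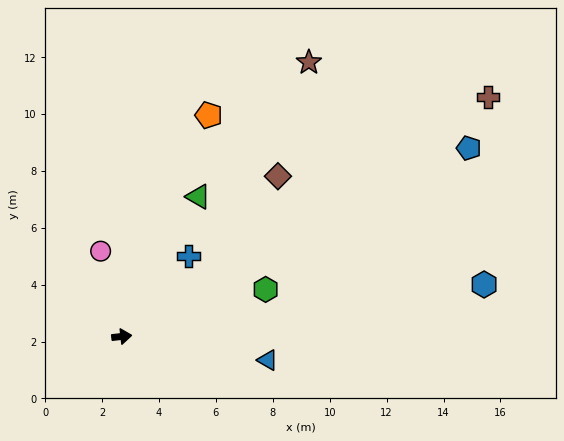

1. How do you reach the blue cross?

turn left 44°, forward 3.7 m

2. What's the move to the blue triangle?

turn right 16°, forward 5.2 m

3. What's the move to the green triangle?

turn left 55°, forward 5.6 m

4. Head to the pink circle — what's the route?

turn left 98°, forward 3.1 m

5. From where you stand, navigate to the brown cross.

turn left 27°, forward 15.4 m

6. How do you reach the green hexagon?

turn left 12°, forward 5.3 m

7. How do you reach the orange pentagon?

turn left 62°, forward 8.4 m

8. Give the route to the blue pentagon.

turn left 22°, forward 13.9 m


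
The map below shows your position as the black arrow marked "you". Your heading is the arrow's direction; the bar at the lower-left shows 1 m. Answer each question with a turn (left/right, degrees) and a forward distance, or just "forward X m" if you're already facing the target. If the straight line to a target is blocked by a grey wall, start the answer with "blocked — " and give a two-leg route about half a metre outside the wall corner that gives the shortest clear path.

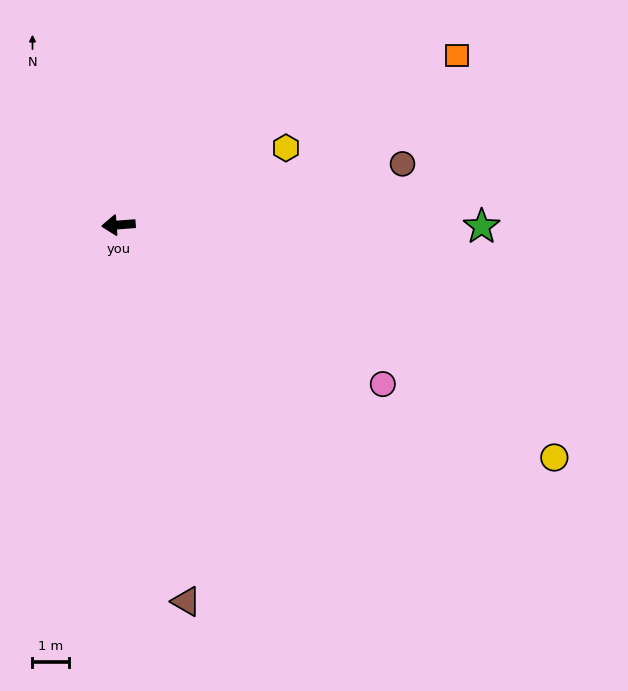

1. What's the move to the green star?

turn left 175°, forward 9.9 m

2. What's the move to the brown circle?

turn right 172°, forward 7.9 m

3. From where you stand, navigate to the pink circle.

turn left 145°, forward 8.4 m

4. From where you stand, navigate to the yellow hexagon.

turn right 160°, forward 5.0 m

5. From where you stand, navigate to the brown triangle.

turn left 96°, forward 10.4 m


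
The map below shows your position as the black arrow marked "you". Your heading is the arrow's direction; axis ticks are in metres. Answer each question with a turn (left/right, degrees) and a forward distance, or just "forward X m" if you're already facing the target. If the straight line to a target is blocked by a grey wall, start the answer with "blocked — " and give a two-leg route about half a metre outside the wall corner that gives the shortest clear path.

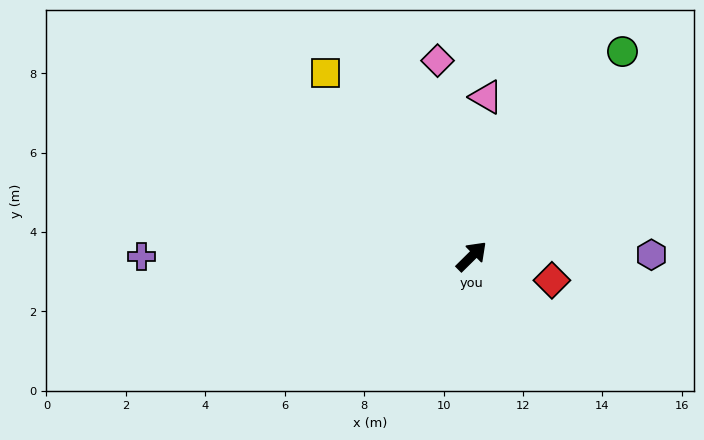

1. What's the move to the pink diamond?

turn left 55°, forward 5.0 m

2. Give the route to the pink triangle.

turn left 40°, forward 4.0 m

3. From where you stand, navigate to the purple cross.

turn left 135°, forward 8.3 m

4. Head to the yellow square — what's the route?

turn left 84°, forward 5.9 m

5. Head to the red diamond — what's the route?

turn right 61°, forward 2.1 m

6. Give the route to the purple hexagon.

turn right 44°, forward 4.5 m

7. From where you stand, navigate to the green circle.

turn left 9°, forward 6.4 m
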